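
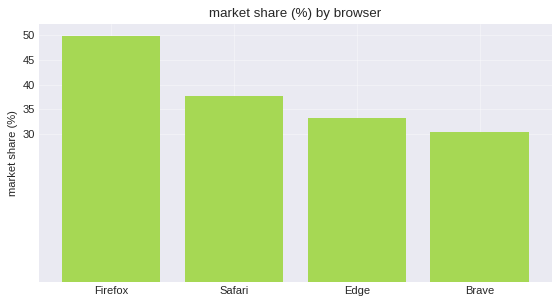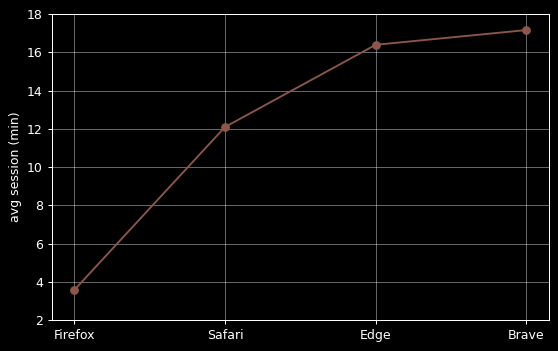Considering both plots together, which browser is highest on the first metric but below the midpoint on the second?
Firefox

Chart 2 median avg session (min) ≈ 14; below-median browsers: Firefox, Safari. Among those, Firefox has the highest market share (%) (≈ 50).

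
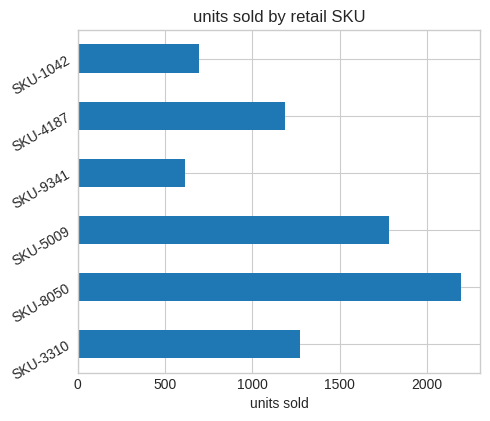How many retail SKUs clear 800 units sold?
4

Above 800: SKU-3310, SKU-8050, SKU-5009, SKU-4187.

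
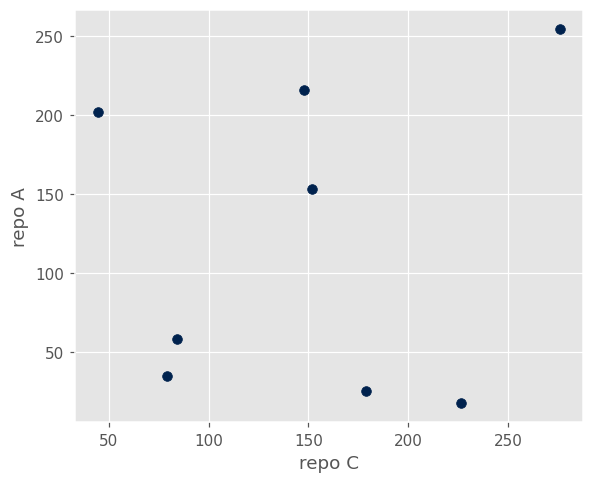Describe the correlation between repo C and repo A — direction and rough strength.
no clear correlation

Points are roughly uncorrelated; weak (|r| ≈ 0.1).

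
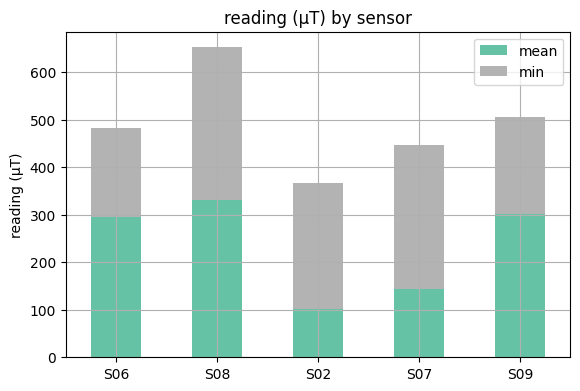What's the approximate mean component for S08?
≈ 300

mean top ≈ 300, bottom ≈ 0; segment ≈ 300.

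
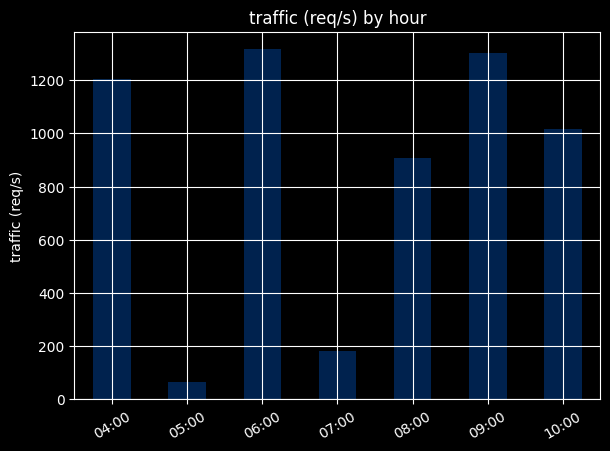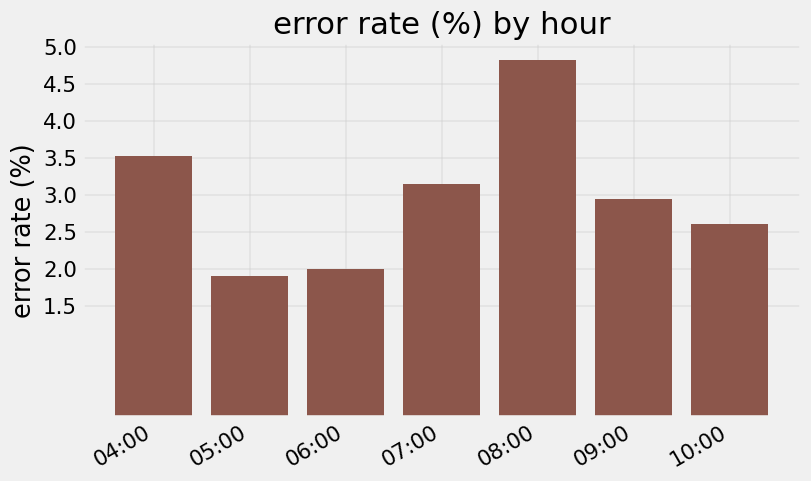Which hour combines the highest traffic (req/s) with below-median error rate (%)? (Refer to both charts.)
06:00

Chart 2 median error rate (%) ≈ 3; below-median hours: 05:00, 06:00, 10:00. Among those, 06:00 has the highest traffic (req/s) (≈ 1400).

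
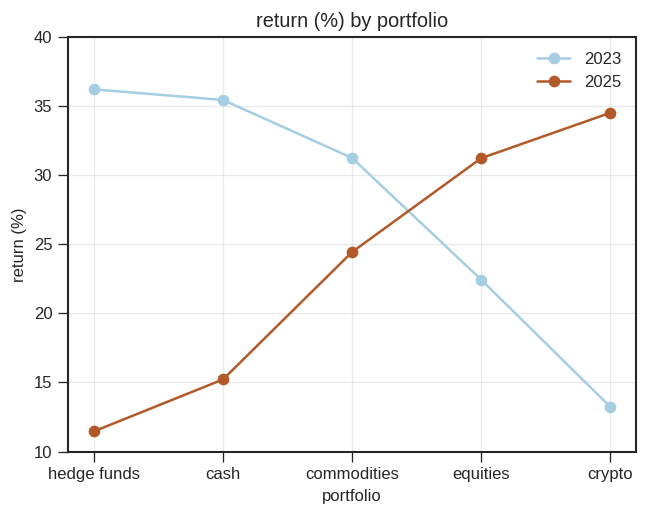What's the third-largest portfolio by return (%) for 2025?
commodities

Top 4 for 2025: crypto ≈ 35, equities ≈ 30, commodities ≈ 25, cash ≈ 15.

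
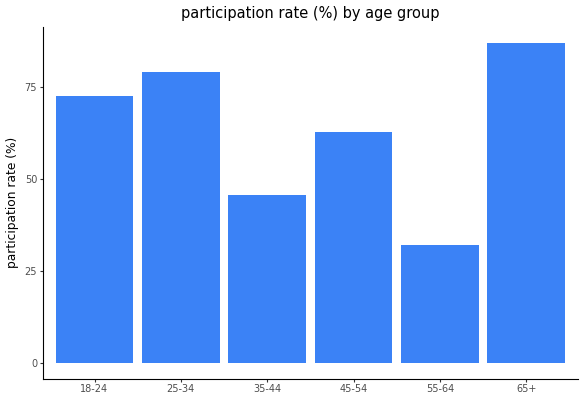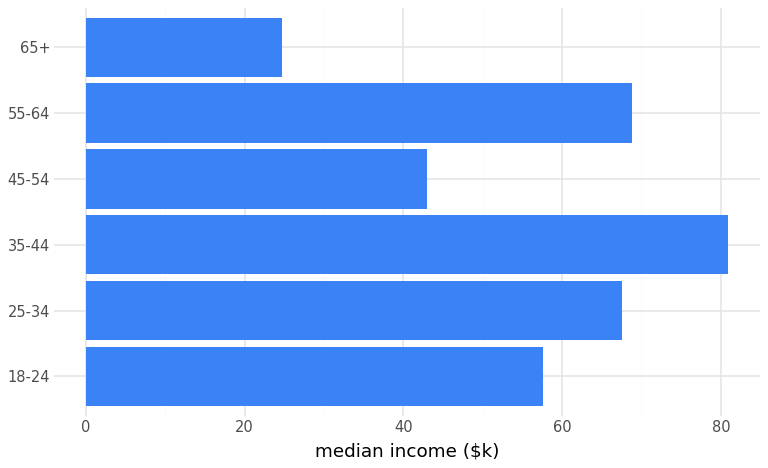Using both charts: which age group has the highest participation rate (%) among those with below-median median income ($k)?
65+

Chart 2 median median income ($k) ≈ 60; below-median age groups: 18-24, 45-54, 65+. Among those, 65+ has the highest participation rate (%) (≈ 90).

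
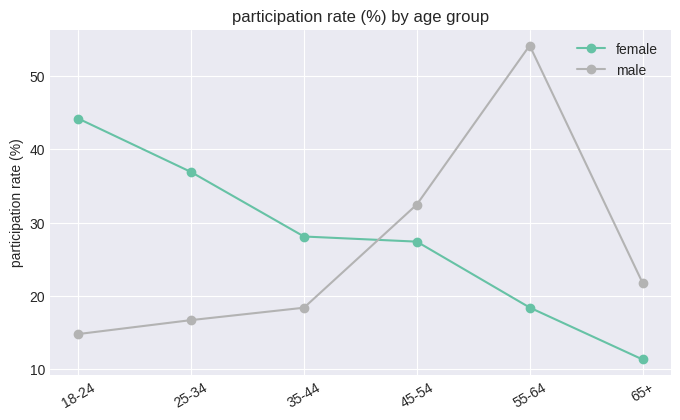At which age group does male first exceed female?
45-54

35-44: male ≈ 20 vs female ≈ 30 (not yet); 45-54: male ≈ 30 vs female ≈ 25 (first crossover).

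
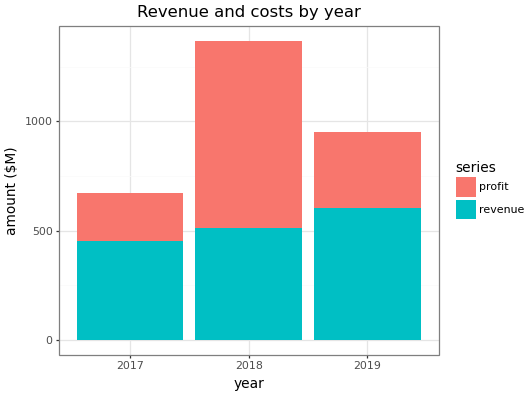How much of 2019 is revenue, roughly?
≈ 600

revenue top ≈ 600, bottom ≈ 0; segment ≈ 600.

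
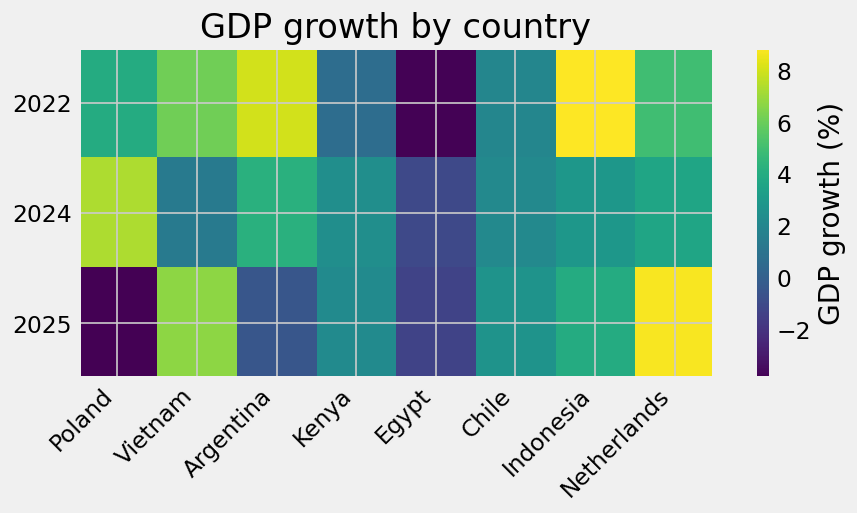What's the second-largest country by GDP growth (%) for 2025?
Top 3 for 2025: Netherlands ≈ 8, Vietnam ≈ 6, Indonesia ≈ 4.

Vietnam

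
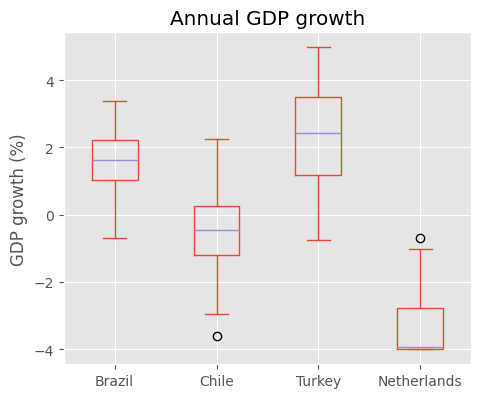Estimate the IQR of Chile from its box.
Q3 ≈ 0.5, Q1 ≈ -1.0; IQR ≈ 1.5.

≈ 1.5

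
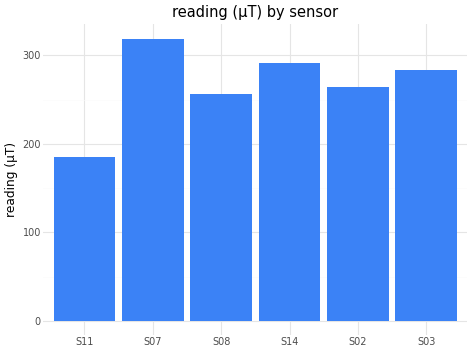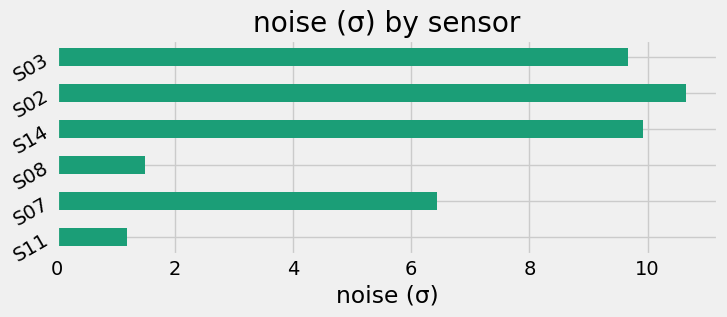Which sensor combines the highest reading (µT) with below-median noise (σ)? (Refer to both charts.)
S07

Chart 2 median noise (σ) ≈ 8; below-median sensors: S11, S07, S08. Among those, S07 has the highest reading (µT) (≈ 300).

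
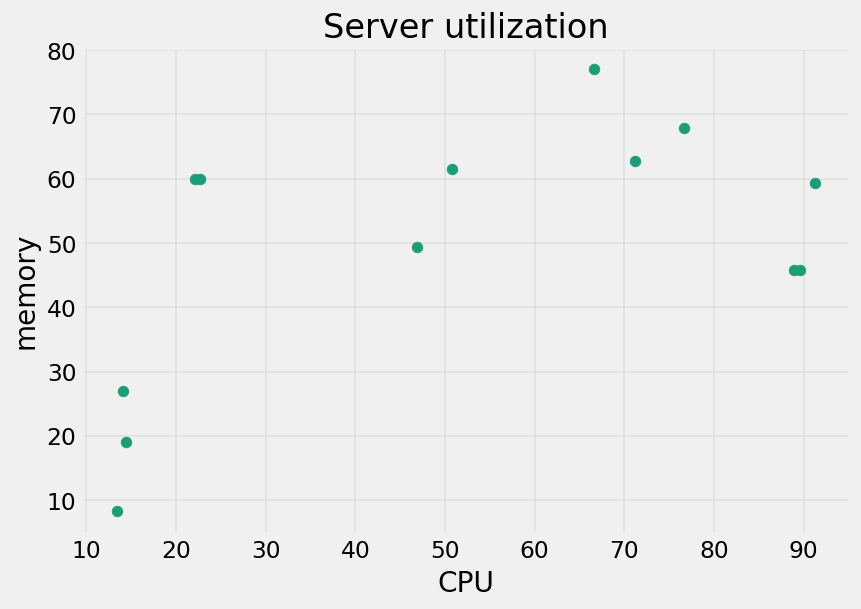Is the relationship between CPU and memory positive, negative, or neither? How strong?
positive, moderate

Points are positively correlated; moderate (|r| ≈ 0.6).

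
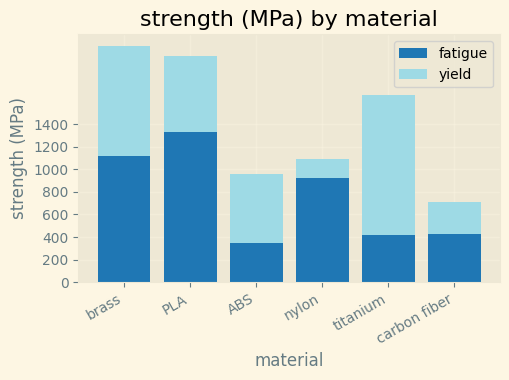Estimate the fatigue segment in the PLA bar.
fatigue top ≈ 1400, bottom ≈ 0; segment ≈ 1400.

≈ 1400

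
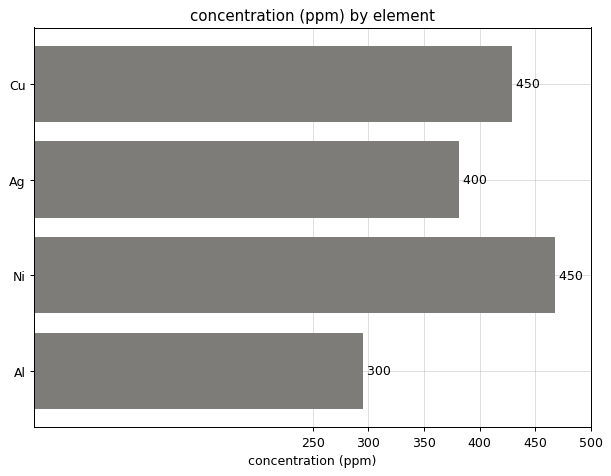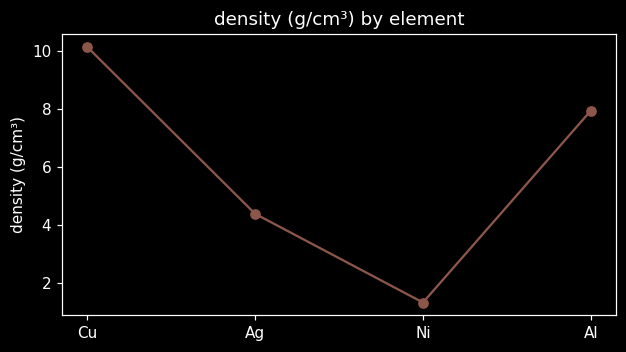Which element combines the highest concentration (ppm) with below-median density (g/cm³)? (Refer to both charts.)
Chart 2 median density (g/cm³) ≈ 6; below-median elements: Ag, Ni. Among those, Ni has the highest concentration (ppm) (≈ 450).

Ni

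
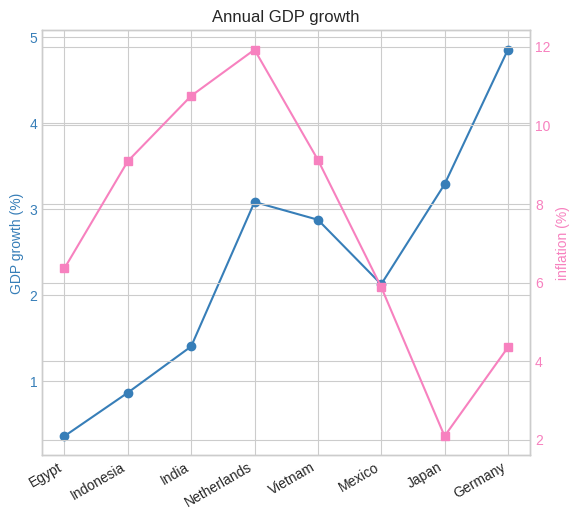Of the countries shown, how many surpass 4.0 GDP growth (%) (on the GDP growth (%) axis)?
Above 4.0: Germany.

1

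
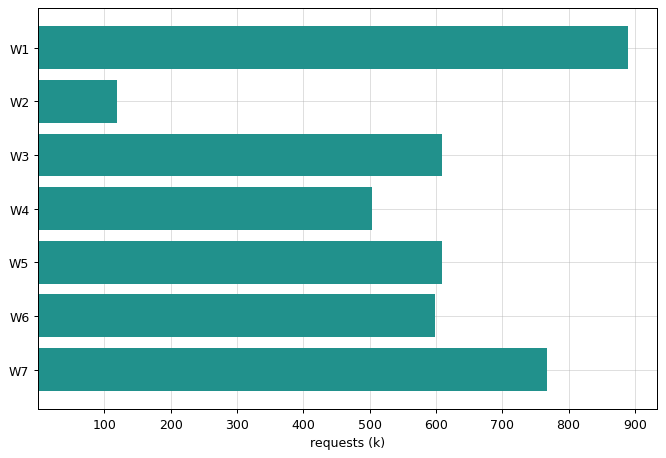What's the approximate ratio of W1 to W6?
W1 ≈ 900, W6 ≈ 600; 900/600 ≈ 1.5.

≈ 1.5×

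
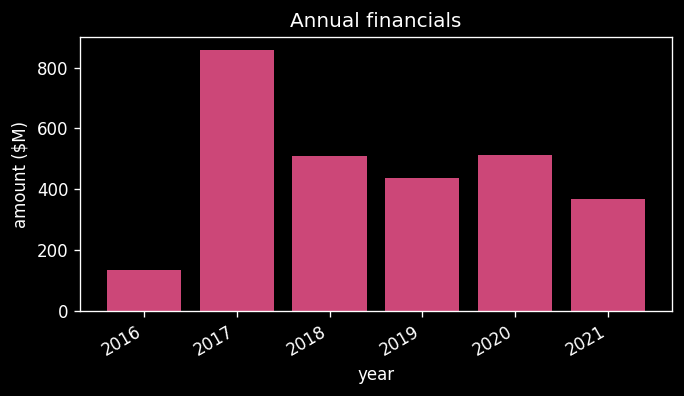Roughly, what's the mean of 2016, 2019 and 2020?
(100 + 400 + 500) / 3 ≈ 333.

≈ 333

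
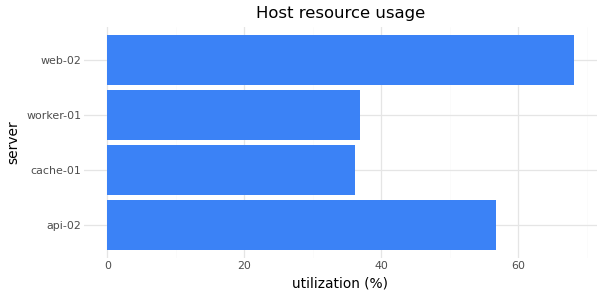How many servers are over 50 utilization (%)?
2

Above 50: api-02, web-02.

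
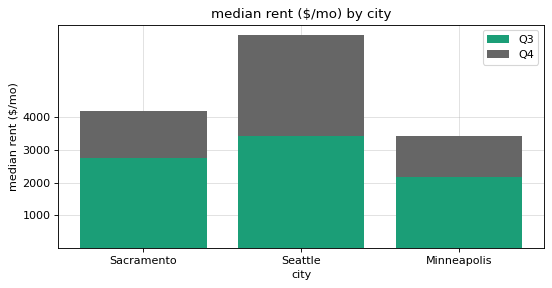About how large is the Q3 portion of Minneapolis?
Q3 top ≈ 2000, bottom ≈ 0; segment ≈ 2000.

≈ 2000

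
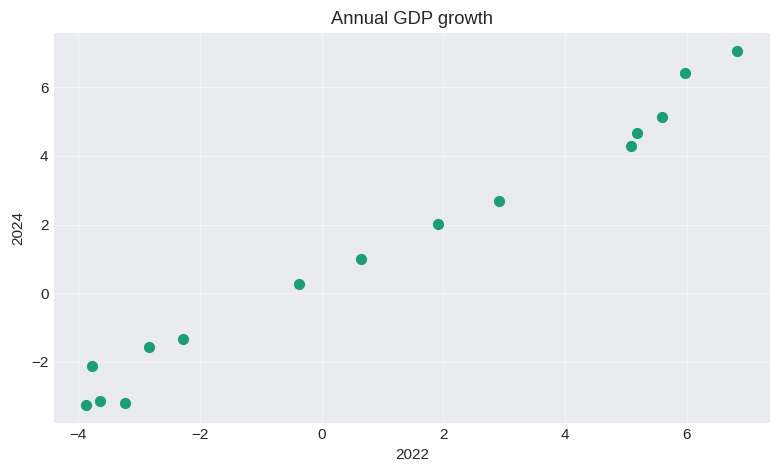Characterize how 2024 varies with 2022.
positive, strong

Points are positively correlated; strong (|r| ≈ 1.0).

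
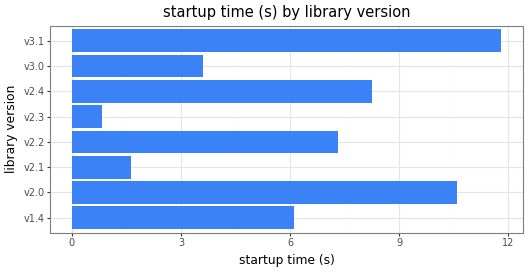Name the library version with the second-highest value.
v2.0

Top 3: v3.1 ≈ 12, v2.0 ≈ 11, v2.4 ≈ 8.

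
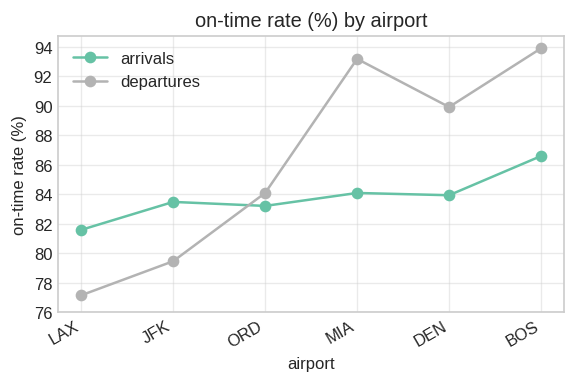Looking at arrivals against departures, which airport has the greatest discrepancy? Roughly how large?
MIA: arrivals ≈ 84, departures ≈ 94 → gap ≈ 10. Next-largest (BOS) is only ≈ 8.

MIA, ≈ 10 %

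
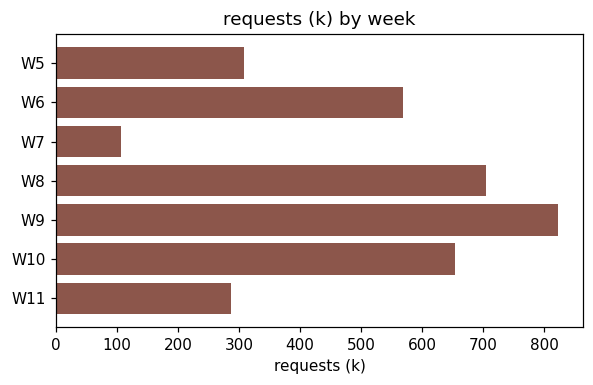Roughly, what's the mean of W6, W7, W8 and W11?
≈ 425

(600 + 100 + 700 + 300) / 4 ≈ 425.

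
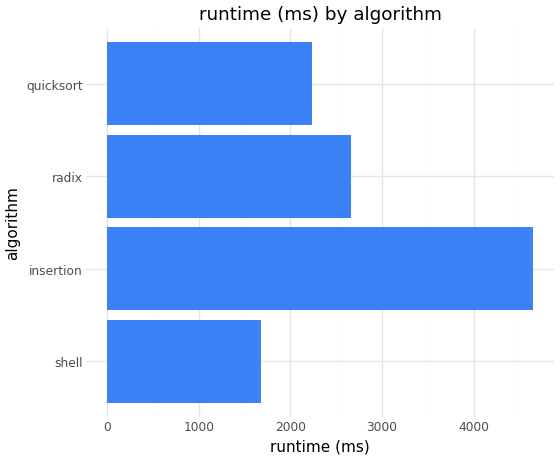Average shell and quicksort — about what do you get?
≈ 1750

(1500 + 2000) / 2 ≈ 1750.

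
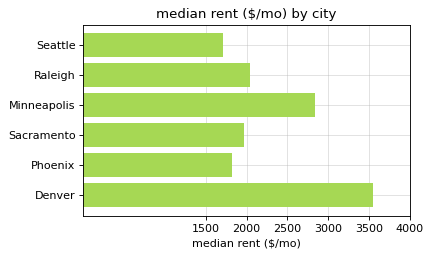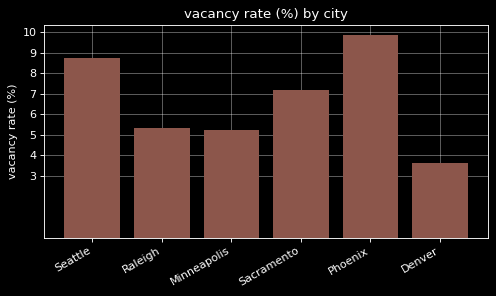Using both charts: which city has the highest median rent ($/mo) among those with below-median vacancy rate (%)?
Chart 2 median vacancy rate (%) ≈ 6; below-median cities: Raleigh, Minneapolis, Denver. Among those, Denver has the highest median rent ($/mo) (≈ 3500).

Denver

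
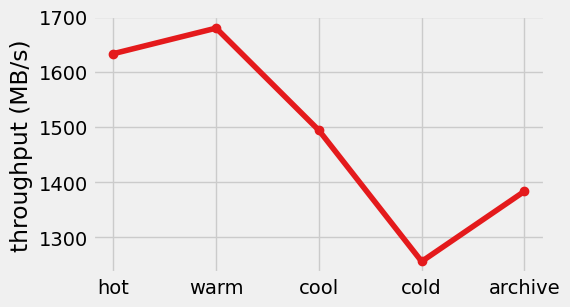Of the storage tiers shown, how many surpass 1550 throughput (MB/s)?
2

Above 1550: hot, warm.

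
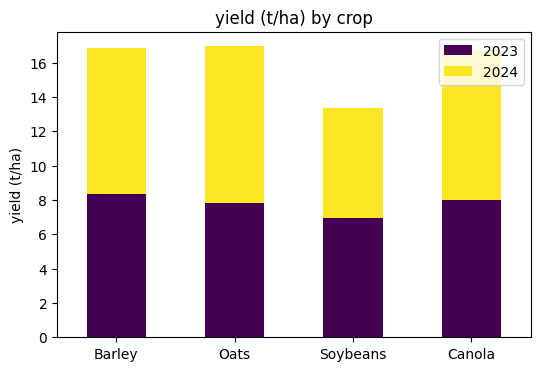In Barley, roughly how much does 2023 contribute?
≈ 8

2023 top ≈ 8, bottom ≈ 0; segment ≈ 8.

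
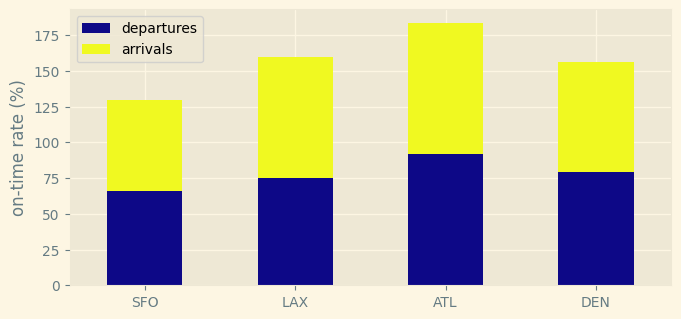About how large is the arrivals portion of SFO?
≈ 60

arrivals top ≈ 120, bottom ≈ 60; segment ≈ 60.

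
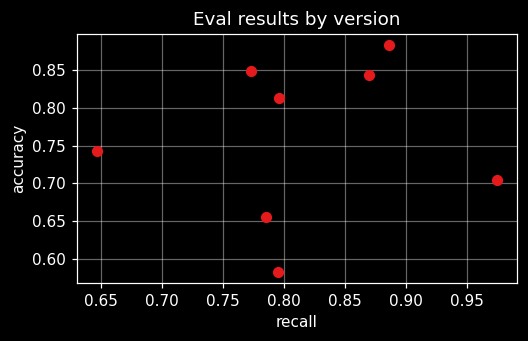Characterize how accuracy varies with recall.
Points are roughly uncorrelated; weak (|r| ≈ 0.1).

no clear correlation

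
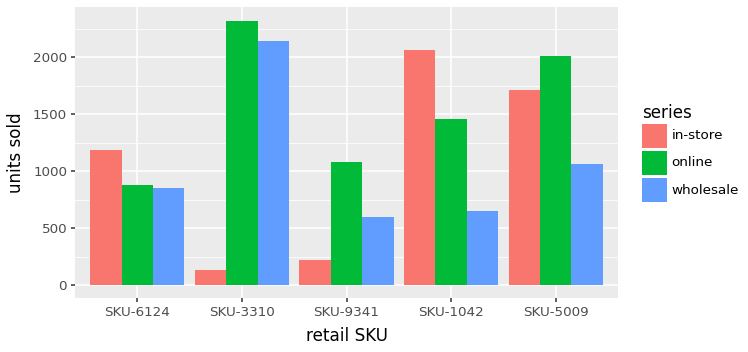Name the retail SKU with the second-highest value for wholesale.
SKU-5009

Top 3 for wholesale: SKU-3310 ≈ 2200, SKU-5009 ≈ 1000, SKU-6124 ≈ 800.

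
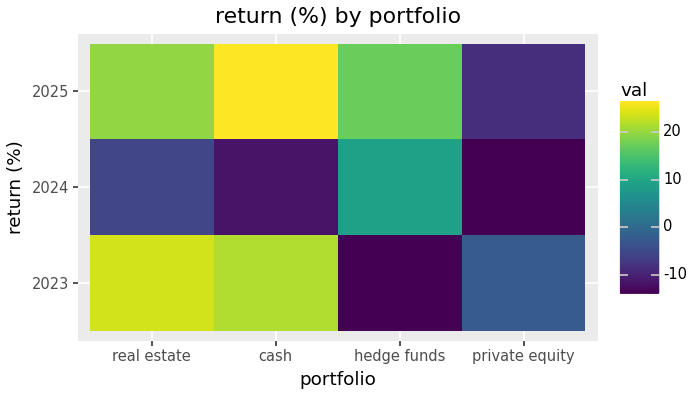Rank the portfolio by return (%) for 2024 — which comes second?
real estate

Top 3 for 2024: hedge funds ≈ 10, real estate ≈ -5, cash ≈ -10.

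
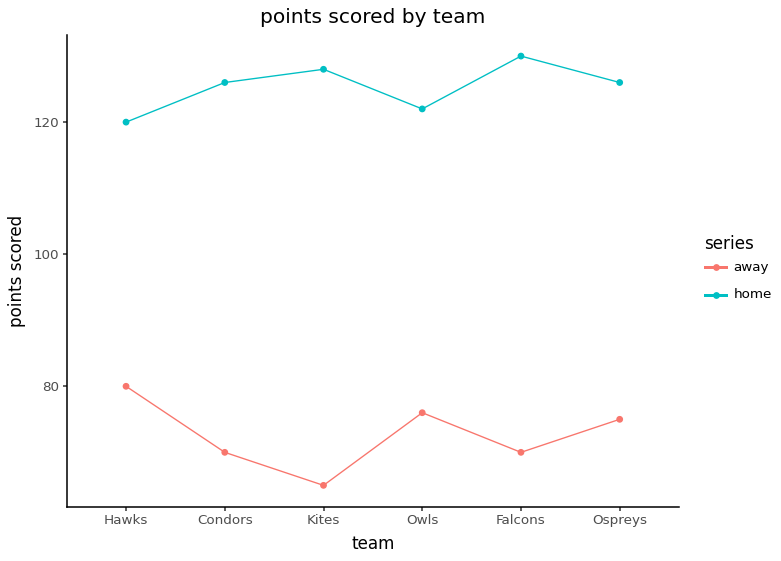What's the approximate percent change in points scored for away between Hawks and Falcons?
Hawks ≈ 80, Falcons ≈ 70; (70 − 80) / 80 ≈ -12.5%.

≈ -12.5%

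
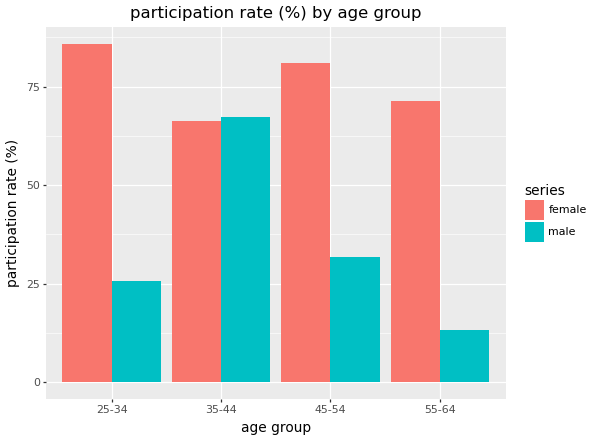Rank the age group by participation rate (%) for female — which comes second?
Top 3 for female: 25-34 ≈ 90, 45-54 ≈ 80, 55-64 ≈ 70.

45-54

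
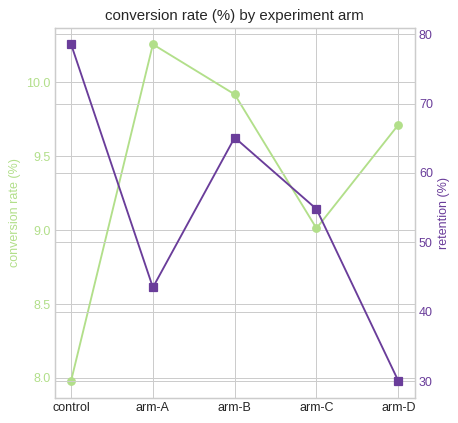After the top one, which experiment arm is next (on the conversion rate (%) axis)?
arm-B

Top 3 (on the conversion rate (%) axis): arm-A ≈ 10.2, arm-B ≈ 10.0, arm-D ≈ 9.8.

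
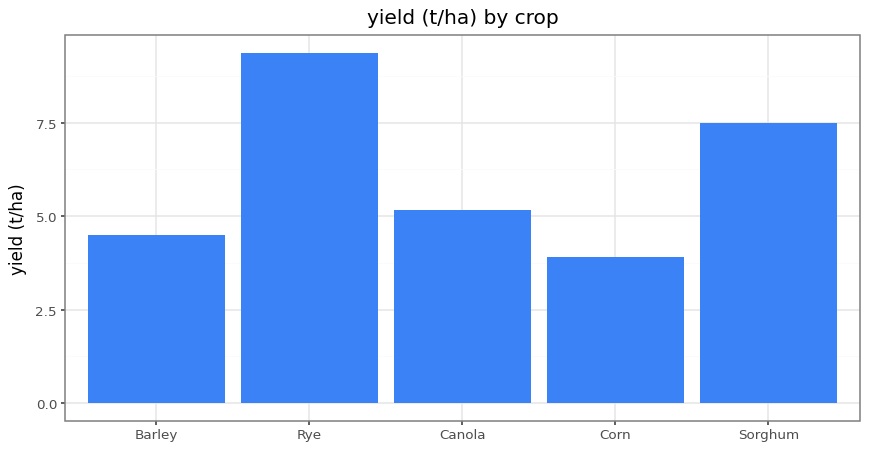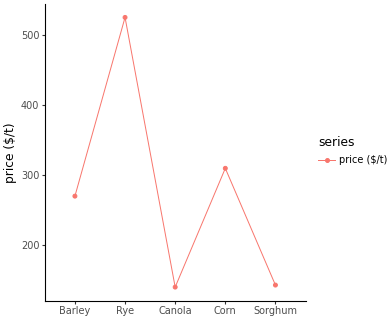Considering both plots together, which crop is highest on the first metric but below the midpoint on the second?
Sorghum

Chart 2 median price ($/t) ≈ 250; below-median crops: Canola, Sorghum. Among those, Sorghum has the highest yield (t/ha) (≈ 8).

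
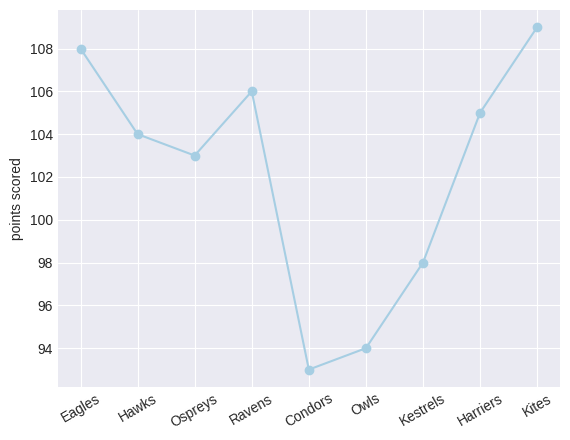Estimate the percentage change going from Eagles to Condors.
≈ -14.8%

Eagles ≈ 108, Condors ≈ 92; (92 − 108) / 108 ≈ -14.8%.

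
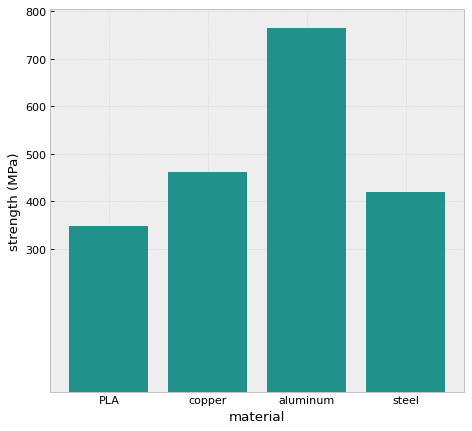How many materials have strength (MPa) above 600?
Above 600: aluminum.

1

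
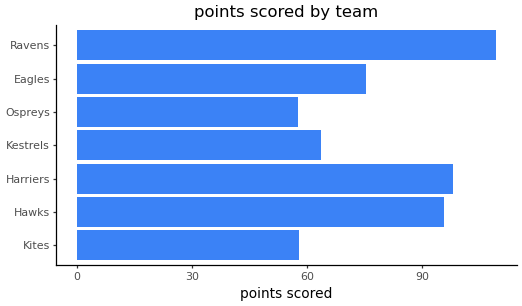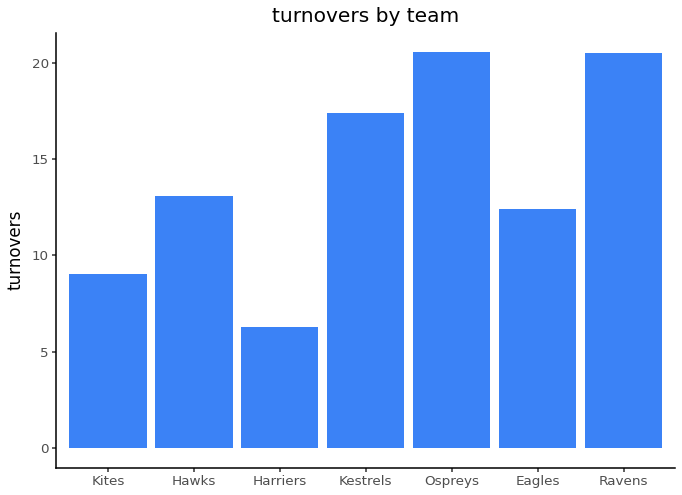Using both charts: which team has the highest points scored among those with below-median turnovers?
Chart 2 median turnovers ≈ 14; below-median teams: Kites, Harriers, Eagles. Among those, Harriers has the highest points scored (≈ 100).

Harriers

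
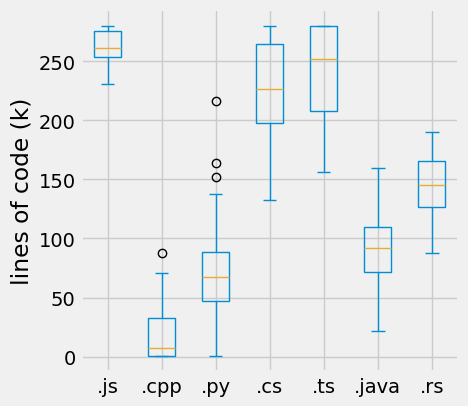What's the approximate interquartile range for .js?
Q3 ≈ 275, Q1 ≈ 250; IQR ≈ 25.

≈ 25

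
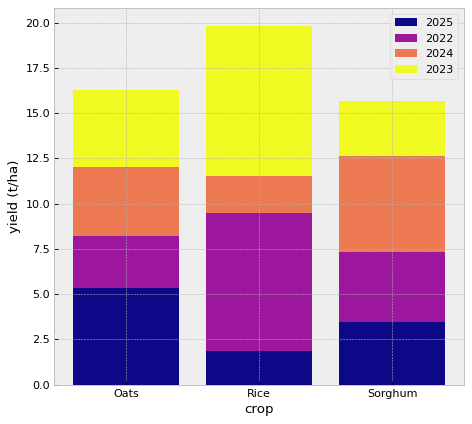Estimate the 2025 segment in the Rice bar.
2025 top ≈ 2, bottom ≈ 0; segment ≈ 2.

≈ 2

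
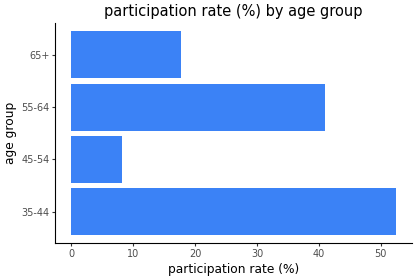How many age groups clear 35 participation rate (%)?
Above 35: 35-44, 55-64.

2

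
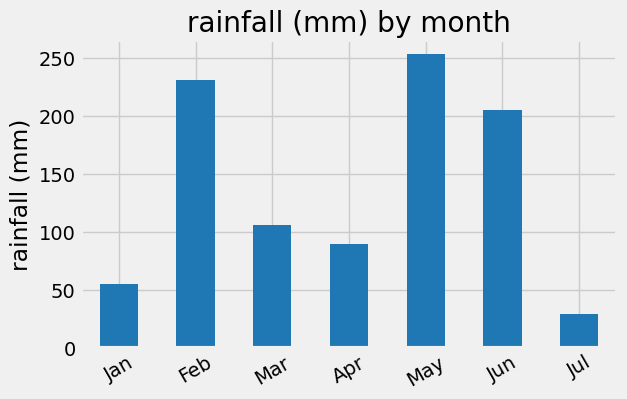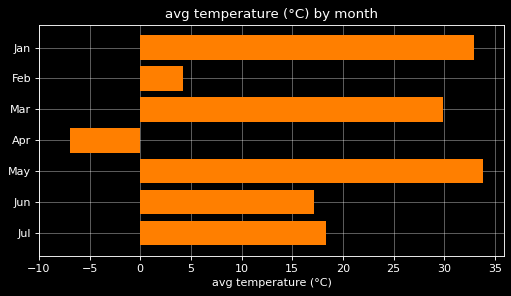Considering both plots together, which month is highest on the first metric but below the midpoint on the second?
Feb

Chart 2 median avg temperature (°C) ≈ 20; below-median months: Feb, Apr, Jun. Among those, Feb has the highest rainfall (mm) (≈ 225).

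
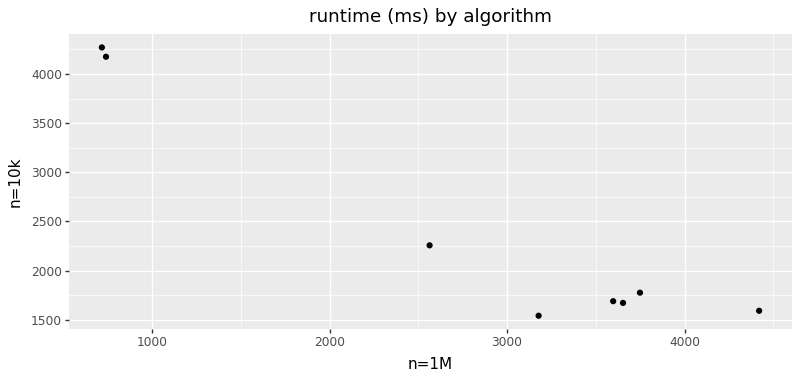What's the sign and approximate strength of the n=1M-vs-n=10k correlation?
negative, strong

Points are negatively correlated; strong (|r| ≈ 1.0).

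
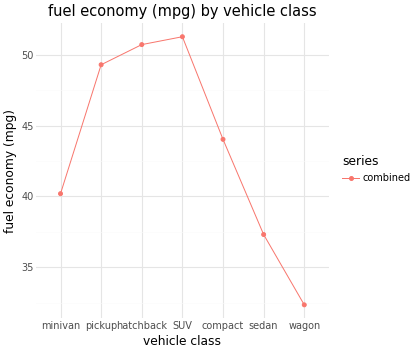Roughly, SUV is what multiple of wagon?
SUV ≈ 52, wagon ≈ 32; 52/32 ≈ 1.62.

≈ 1.62×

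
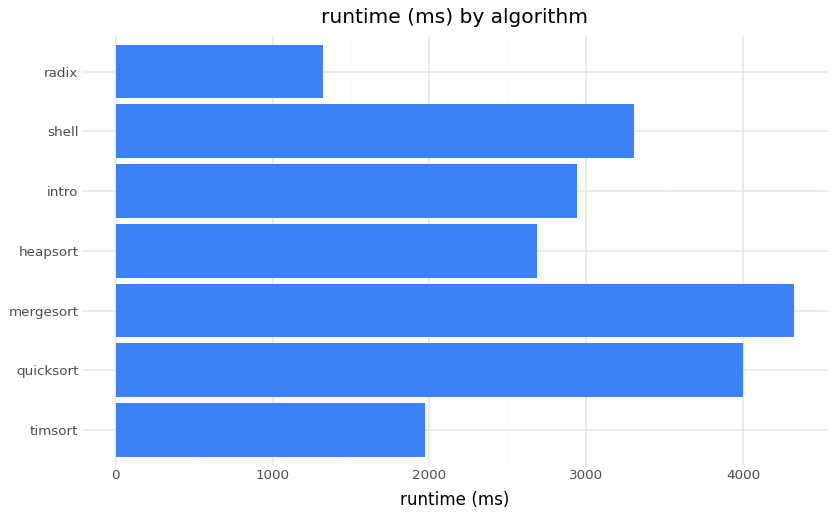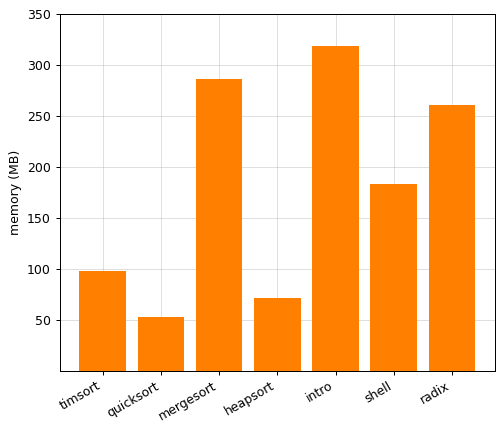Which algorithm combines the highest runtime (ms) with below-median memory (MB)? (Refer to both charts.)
quicksort

Chart 2 median memory (MB) ≈ 200; below-median algorithms: timsort, quicksort, heapsort. Among those, quicksort has the highest runtime (ms) (≈ 4000).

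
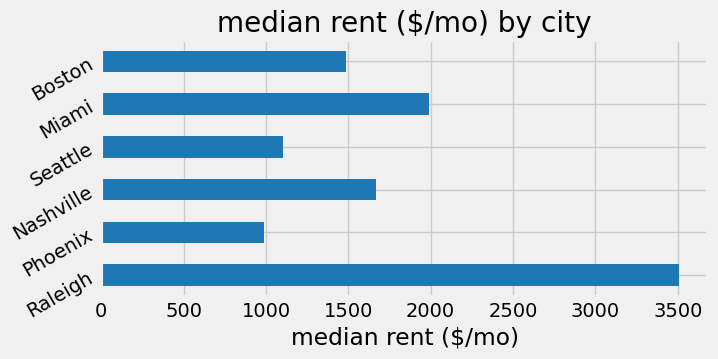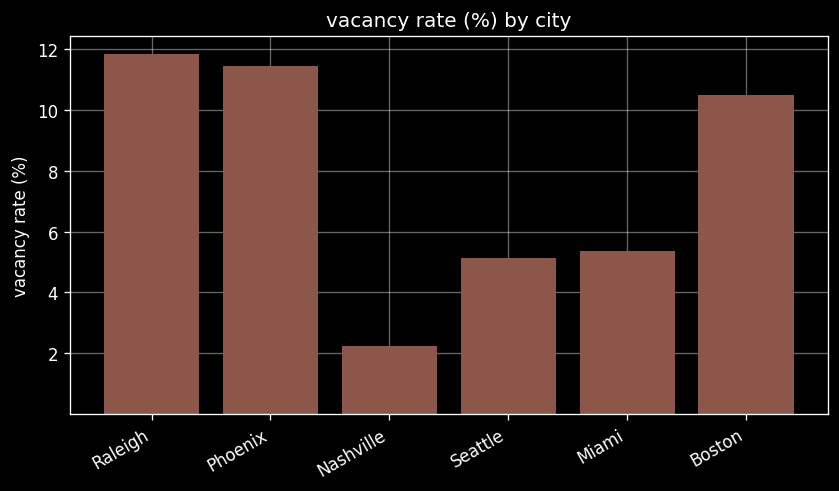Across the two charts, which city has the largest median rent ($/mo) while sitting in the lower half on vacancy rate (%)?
Miami

Chart 2 median vacancy rate (%) ≈ 8; below-median cities: Nashville, Seattle, Miami. Among those, Miami has the highest median rent ($/mo) (≈ 2000).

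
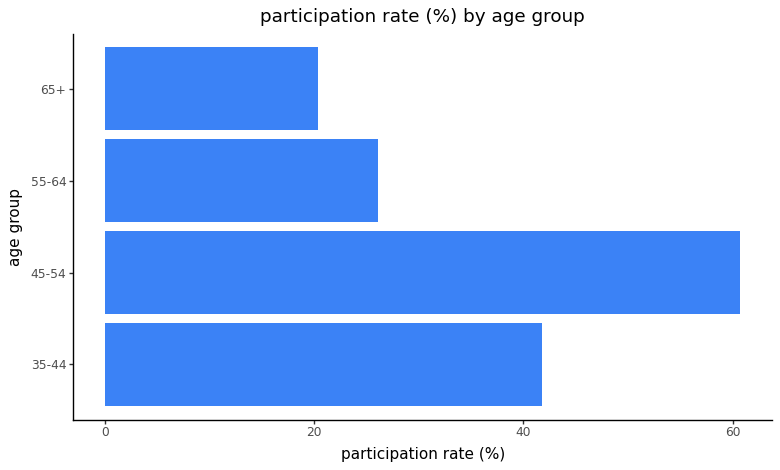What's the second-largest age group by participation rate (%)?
Top 3: 45-54 ≈ 60, 35-44 ≈ 40, 55-64 ≈ 30.

35-44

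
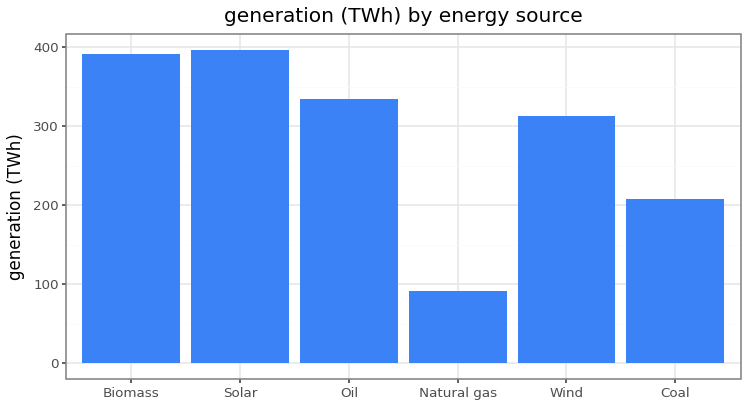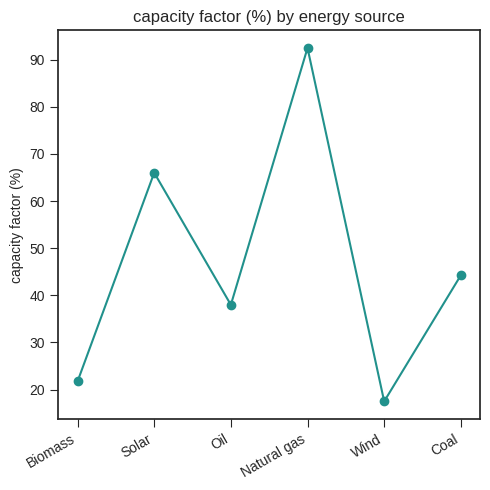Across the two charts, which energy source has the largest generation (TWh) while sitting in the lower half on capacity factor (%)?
Biomass

Chart 2 median capacity factor (%) ≈ 40; below-median energy sources: Biomass, Oil, Wind. Among those, Biomass has the highest generation (TWh) (≈ 400).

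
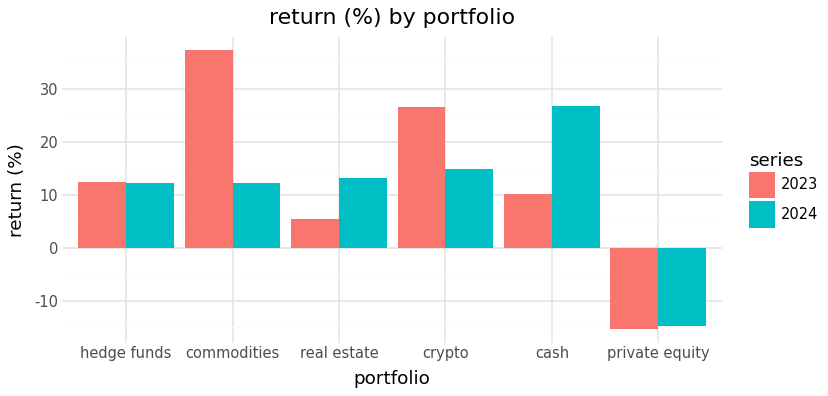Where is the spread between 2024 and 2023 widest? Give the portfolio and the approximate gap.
commodities: 2024 ≈ 10, 2023 ≈ 35 → gap ≈ 25. Next-largest (cash) is only ≈ 15.

commodities, ≈ 25 %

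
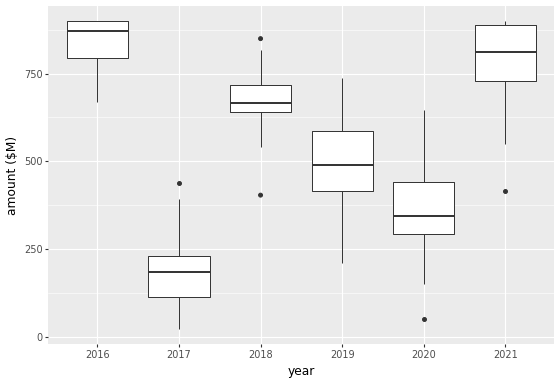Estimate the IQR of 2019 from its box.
Q3 ≈ 600, Q1 ≈ 400; IQR ≈ 200.

≈ 200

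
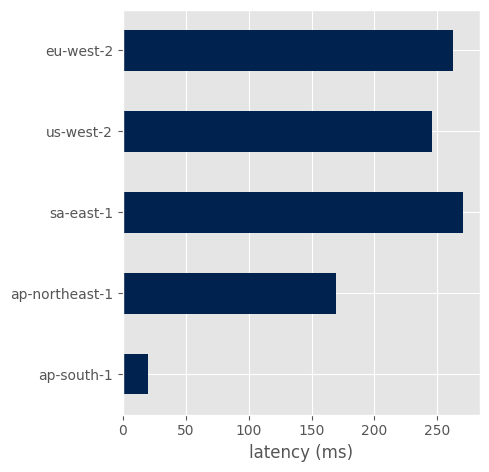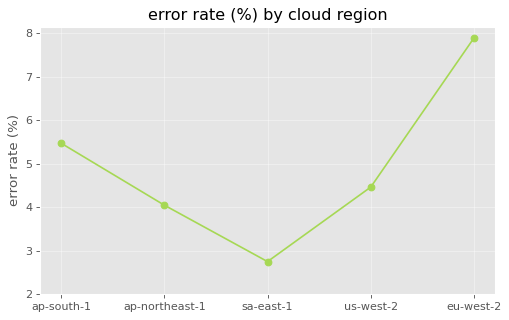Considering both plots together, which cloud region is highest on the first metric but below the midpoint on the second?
Chart 2 median error rate (%) ≈ 4; below-median cloud regions: ap-northeast-1, sa-east-1. Among those, sa-east-1 has the highest latency (ms) (≈ 275).

sa-east-1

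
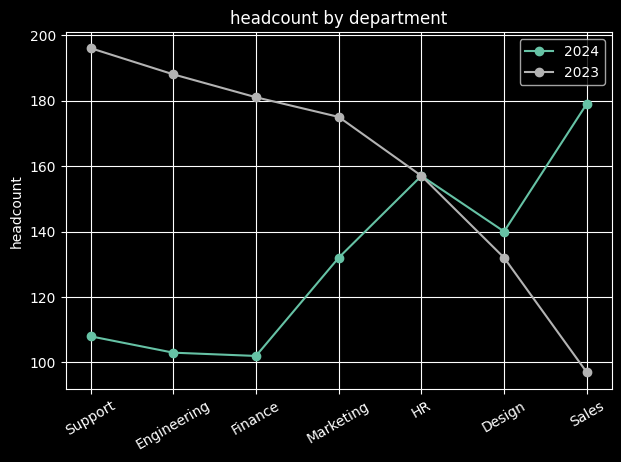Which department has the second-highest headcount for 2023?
Top 3 for 2023: Support ≈ 200, Engineering ≈ 190, Finance ≈ 180.

Engineering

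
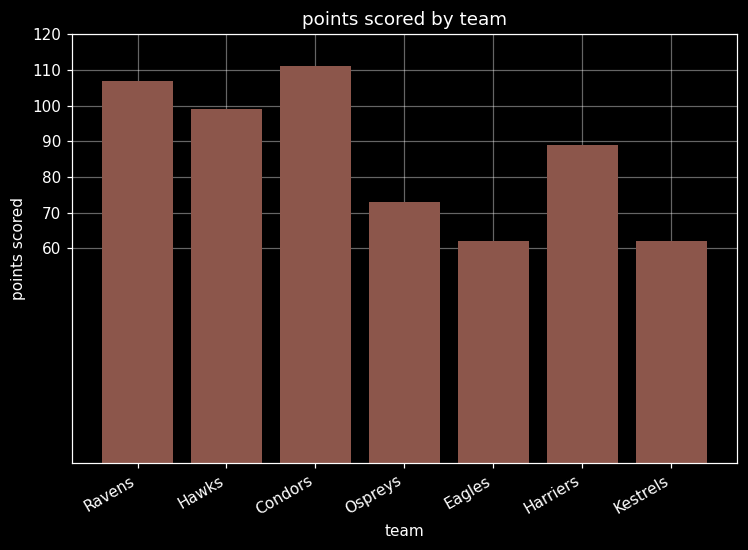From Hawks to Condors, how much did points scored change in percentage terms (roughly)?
Hawks ≈ 100, Condors ≈ 110; (110 − 100) / 100 ≈ +10%.

≈ +10%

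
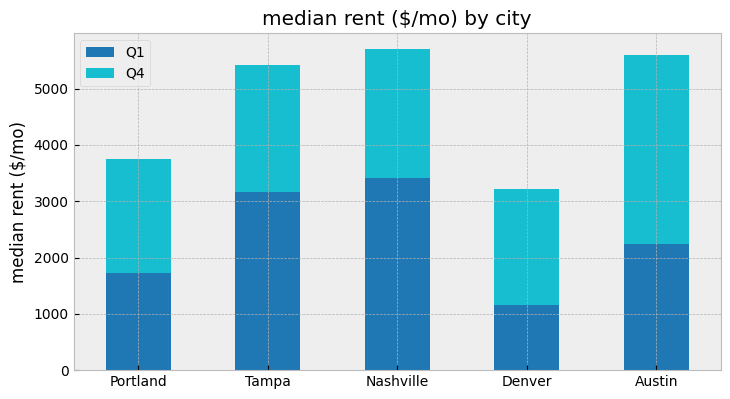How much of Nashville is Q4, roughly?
≈ 2000

Q4 top ≈ 5500, bottom ≈ 3500; segment ≈ 2000.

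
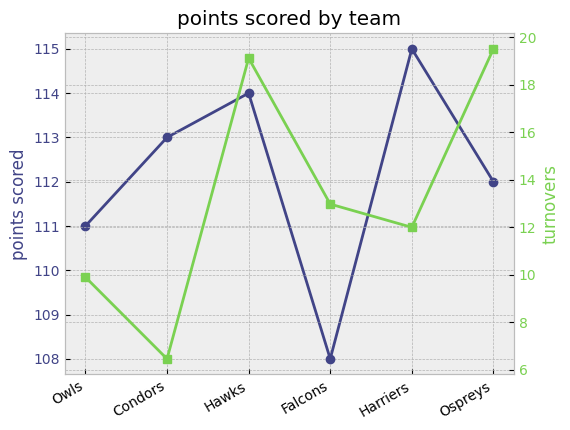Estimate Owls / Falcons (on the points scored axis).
≈ 1.03×

Owls ≈ 111, Falcons ≈ 108; 111/108 ≈ 1.03.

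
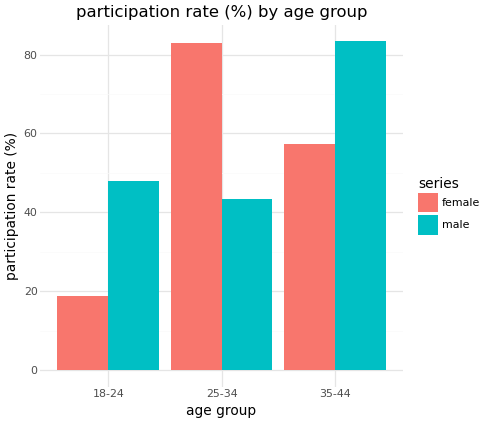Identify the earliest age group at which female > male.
25-34

18-24: female ≈ 20 vs male ≈ 50 (not yet); 25-34: female ≈ 80 vs male ≈ 40 (first crossover).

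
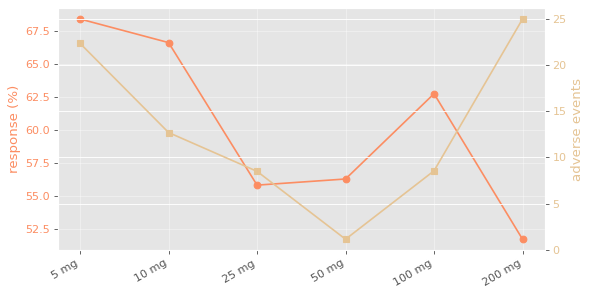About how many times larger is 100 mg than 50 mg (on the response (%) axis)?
≈ 1.11×

100 mg ≈ 62, 50 mg ≈ 56; 62/56 ≈ 1.11.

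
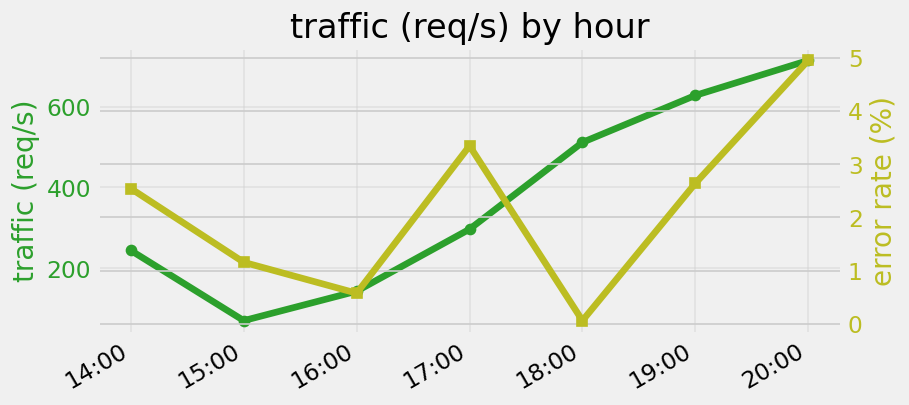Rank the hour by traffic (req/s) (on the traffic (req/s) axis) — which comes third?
18:00

Top 4 (on the traffic (req/s) axis): 20:00 ≈ 700, 19:00 ≈ 600, 18:00 ≈ 500, 17:00 ≈ 300.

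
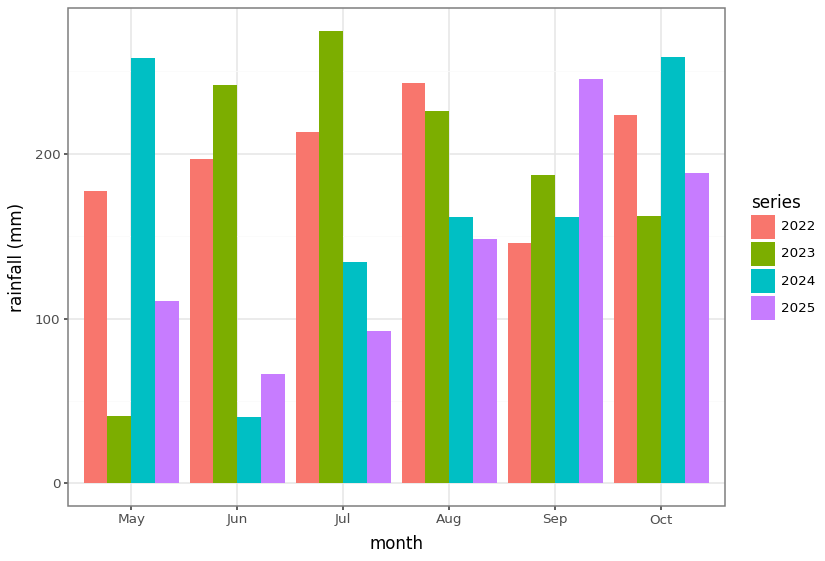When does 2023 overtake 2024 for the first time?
May: 2023 ≈ 50 vs 2024 ≈ 250 (not yet); Jun: 2023 ≈ 250 vs 2024 ≈ 50 (first crossover).

Jun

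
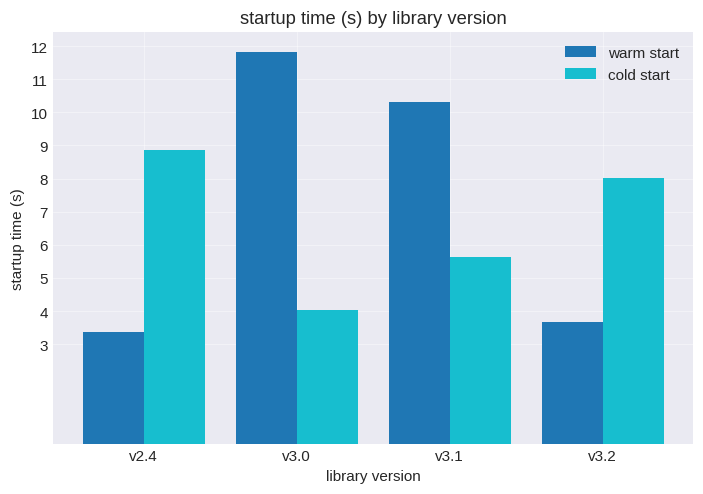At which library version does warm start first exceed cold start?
v2.4: warm start ≈ 3 vs cold start ≈ 9 (not yet); v3.0: warm start ≈ 12 vs cold start ≈ 4 (first crossover).

v3.0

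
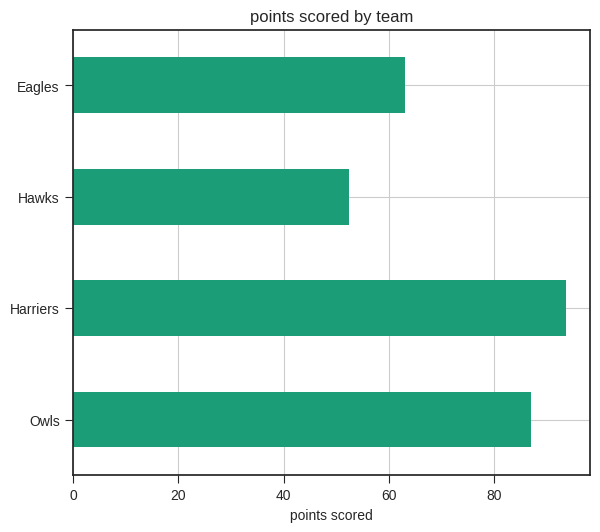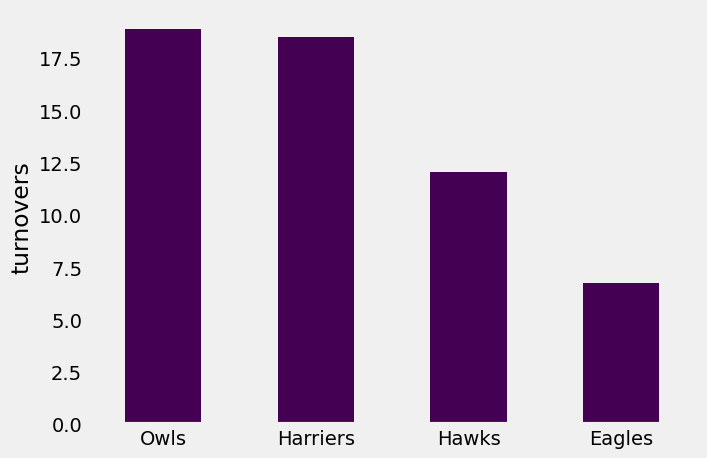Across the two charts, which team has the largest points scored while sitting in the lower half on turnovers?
Chart 2 median turnovers ≈ 16; below-median teams: Hawks, Eagles. Among those, Eagles has the highest points scored (≈ 60).

Eagles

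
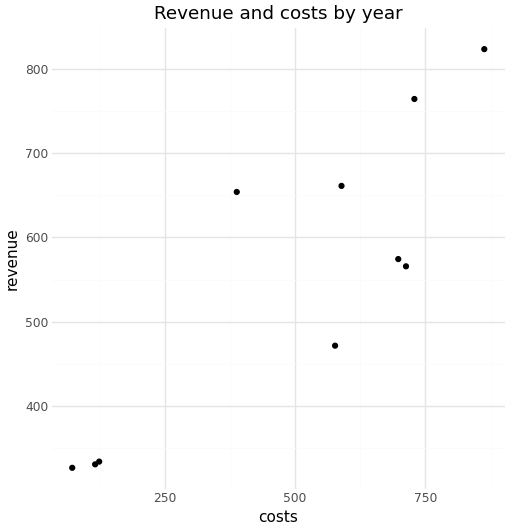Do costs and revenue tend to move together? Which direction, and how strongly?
Points are positively correlated; strong (|r| ≈ 0.9).

positive, strong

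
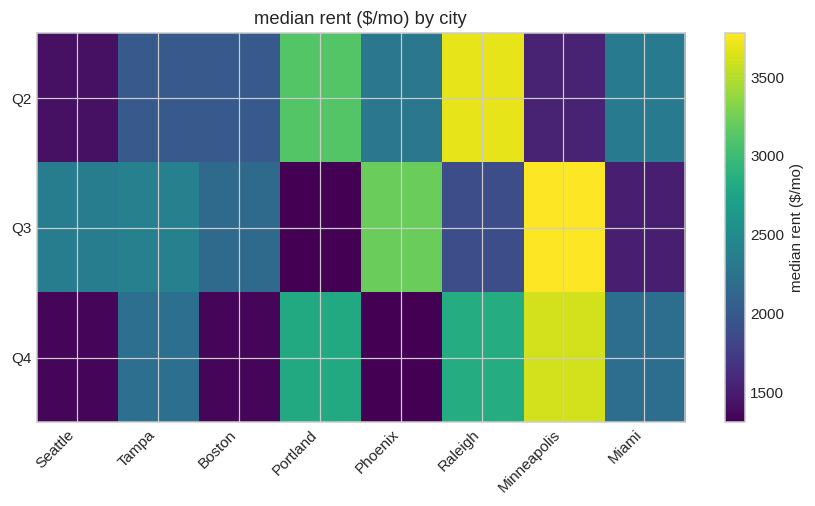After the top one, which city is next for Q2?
Portland

Top 3 for Q2: Raleigh ≈ 3500, Portland ≈ 3000, Miami ≈ 2500.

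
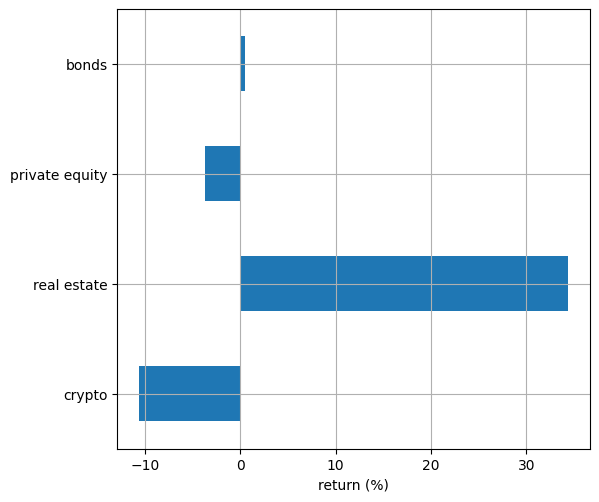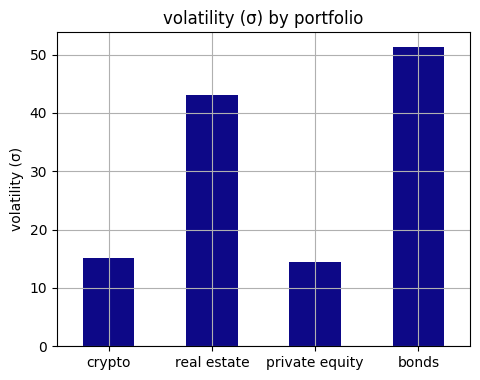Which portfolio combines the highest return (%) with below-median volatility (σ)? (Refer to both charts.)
private equity

Chart 2 median volatility (σ) ≈ 30; below-median portfolios: crypto, private equity. Among those, private equity has the highest return (%) (≈ -5).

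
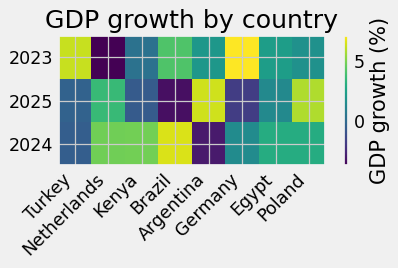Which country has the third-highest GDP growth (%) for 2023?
Top 4 for 2023: Germany ≈ 7, Turkey ≈ 6, Brazil ≈ 4, Egypt ≈ 2.

Brazil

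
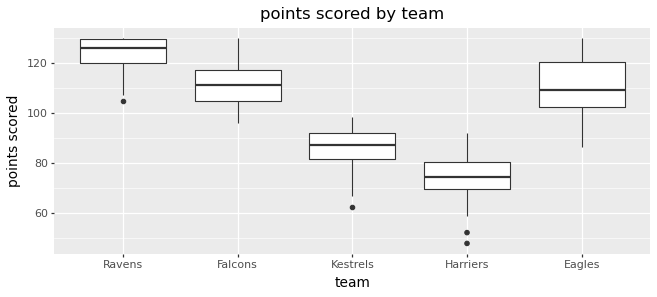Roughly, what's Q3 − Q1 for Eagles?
Q3 ≈ 120, Q1 ≈ 105; IQR ≈ 15.

≈ 15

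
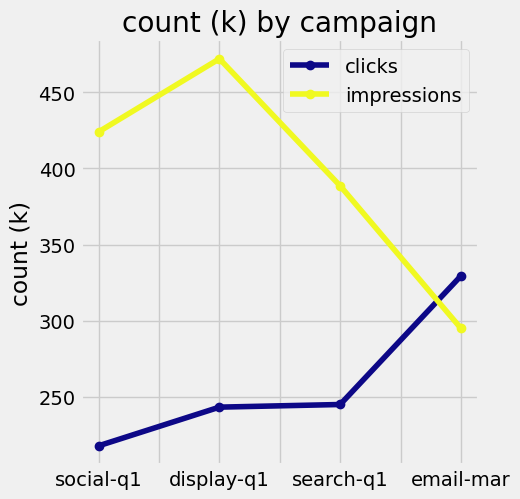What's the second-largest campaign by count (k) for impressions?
Top 3 for impressions: display-q1 ≈ 475, social-q1 ≈ 425, search-q1 ≈ 400.

social-q1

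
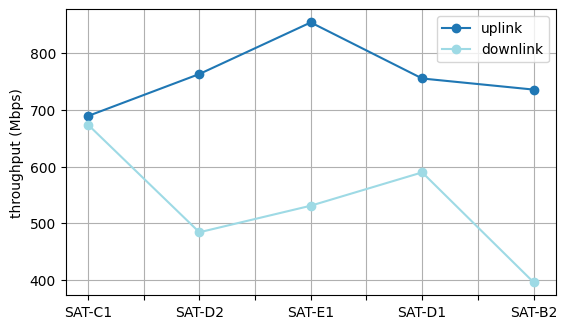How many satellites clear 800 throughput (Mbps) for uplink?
Above 800: SAT-E1.

1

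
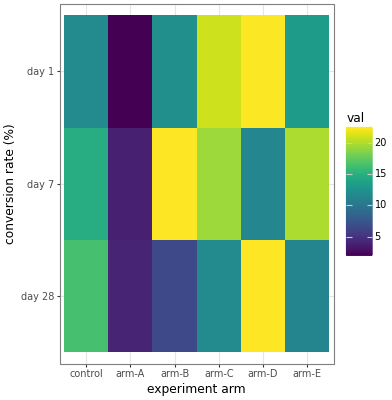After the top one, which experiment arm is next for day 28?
control

Top 3 for day 28: arm-D ≈ 22, control ≈ 16, arm-C ≈ 12.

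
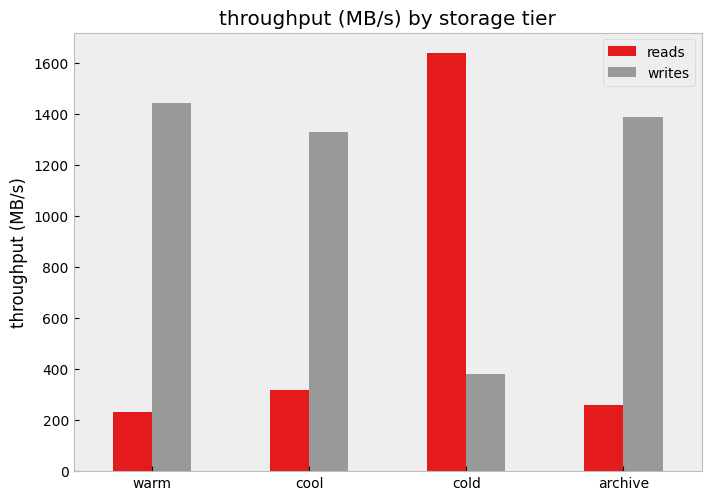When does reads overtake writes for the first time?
cold

cool: reads ≈ 400 vs writes ≈ 1400 (not yet); cold: reads ≈ 1600 vs writes ≈ 400 (first crossover).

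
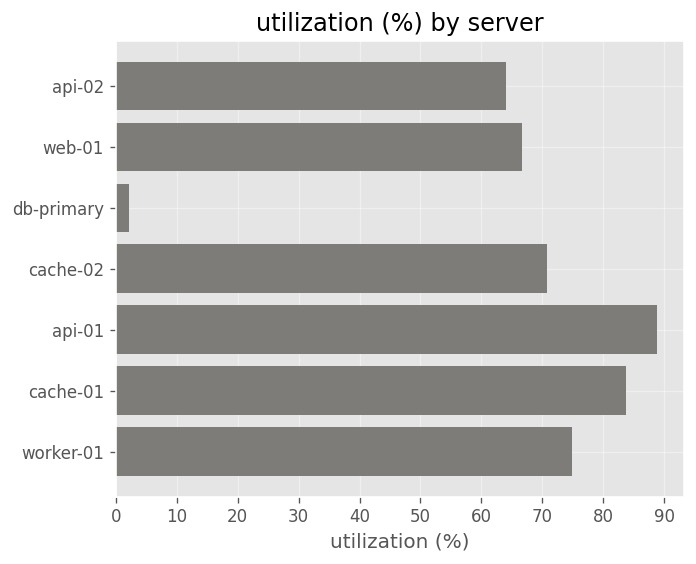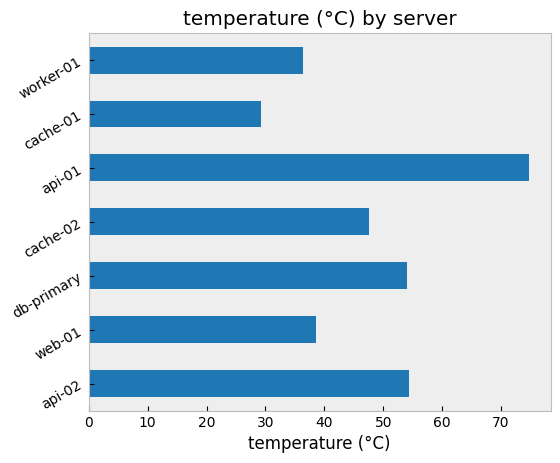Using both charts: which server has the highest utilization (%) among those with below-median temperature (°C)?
cache-01

Chart 2 median temperature (°C) ≈ 50; below-median servers: web-01, cache-01, worker-01. Among those, cache-01 has the highest utilization (%) (≈ 80).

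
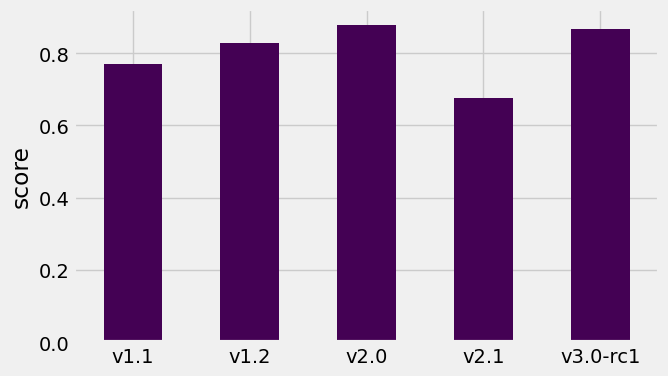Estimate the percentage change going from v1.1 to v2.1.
≈ -12.5%

v1.1 ≈ 0.8, v2.1 ≈ 0.7; (0.7 − 0.8) / 0.8 ≈ -12.5%.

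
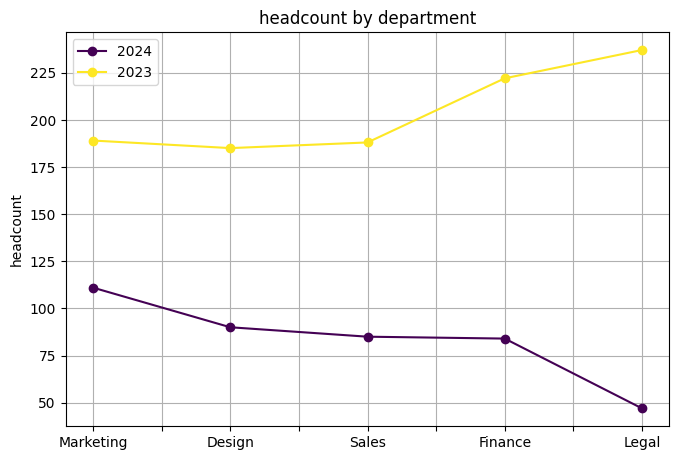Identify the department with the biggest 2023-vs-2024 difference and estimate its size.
Legal, ≈ 200

Legal: 2023 ≈ 240, 2024 ≈ 40 → gap ≈ 200. Next-largest (Finance) is only ≈ 140.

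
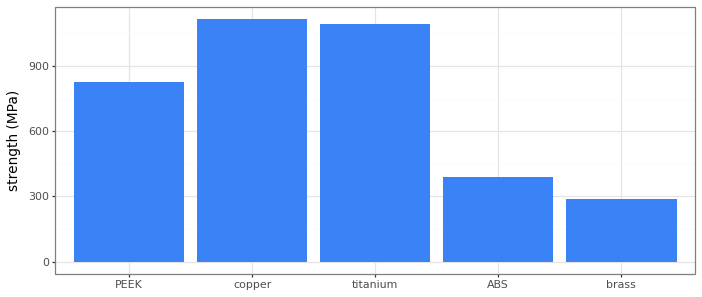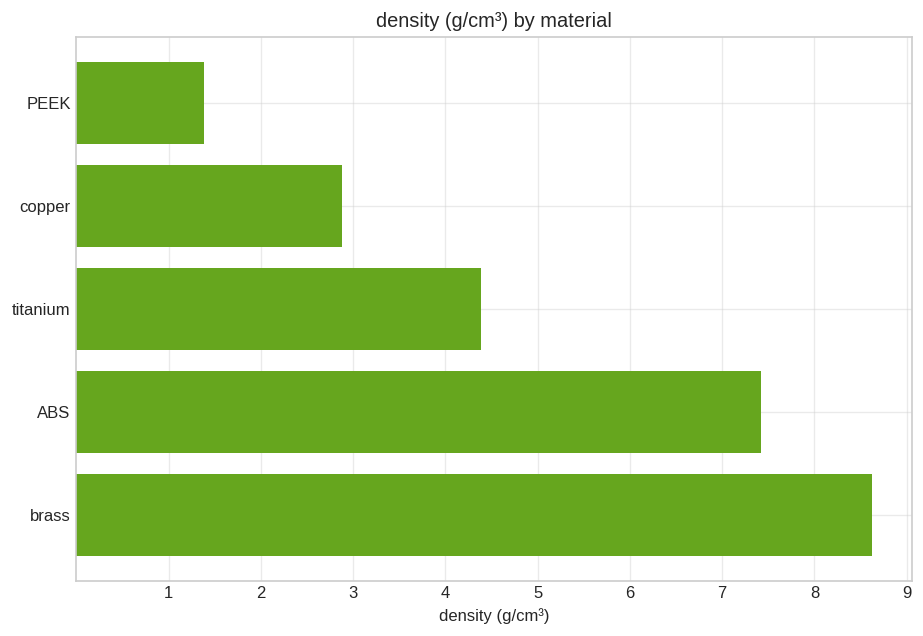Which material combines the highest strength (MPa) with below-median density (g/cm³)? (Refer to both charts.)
Chart 2 median density (g/cm³) ≈ 4; below-median materials: PEEK, copper. Among those, copper has the highest strength (MPa) (≈ 1200).

copper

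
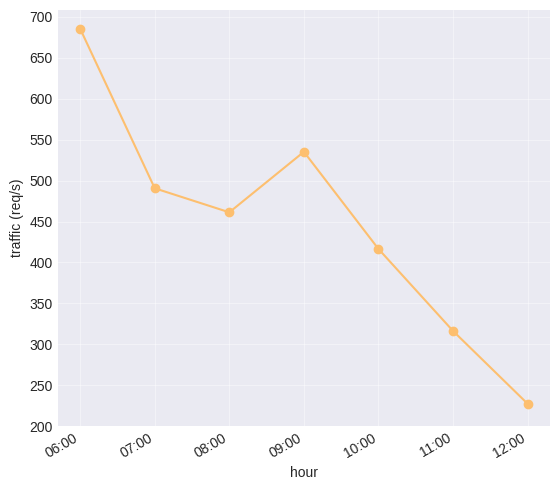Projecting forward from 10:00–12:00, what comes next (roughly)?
Last three: 400, 300, 250 → slope ≈ -75/step → next ≈ 175.

≈ 175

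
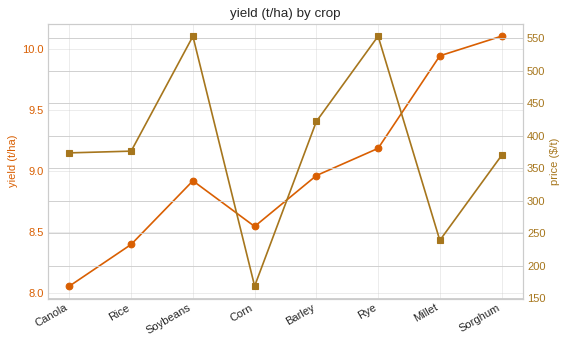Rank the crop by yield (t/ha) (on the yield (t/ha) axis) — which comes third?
Top 4 (on the yield (t/ha) axis): Sorghum ≈ 10.2, Millet ≈ 10.0, Rye ≈ 9.2, Barley ≈ 9.0.

Rye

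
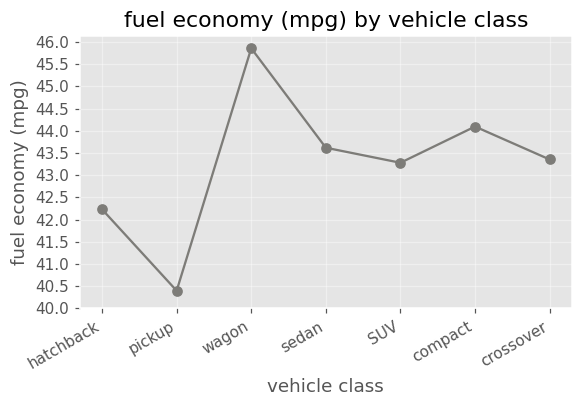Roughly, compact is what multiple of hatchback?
compact ≈ 44.0, hatchback ≈ 42.0; 44.0/42.0 ≈ 1.05.

≈ 1.05×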